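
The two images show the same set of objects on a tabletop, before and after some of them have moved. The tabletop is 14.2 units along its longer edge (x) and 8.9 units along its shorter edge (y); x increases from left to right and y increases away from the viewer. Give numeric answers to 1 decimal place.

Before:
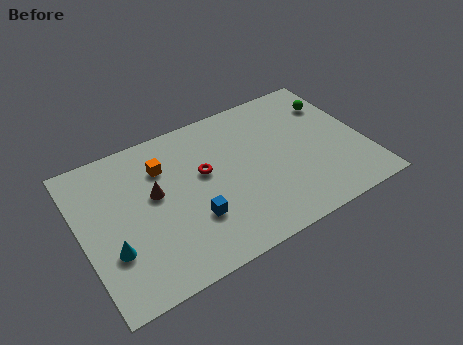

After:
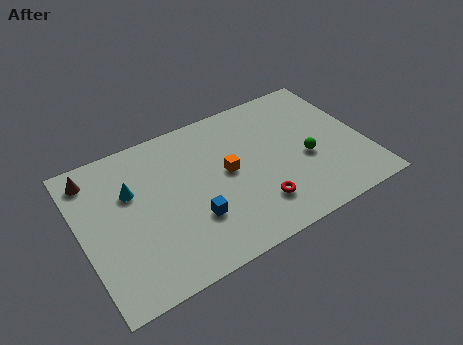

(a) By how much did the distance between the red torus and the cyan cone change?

+1.5

Before: roughly 5.4 units apart; after: 6.9. That's 1.5 units further apart.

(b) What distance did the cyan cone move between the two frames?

3.2

The cyan cone moved from about (1.3, 2.9) to (2.6, 5.8), a distance of √(1.3² + 2.9²) ≈ 3.2.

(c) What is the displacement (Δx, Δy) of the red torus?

(2.2, -3.1)

From the two frames, the red torus sits at roughly (6.2, 5.2) before and (8.4, 2.1) after.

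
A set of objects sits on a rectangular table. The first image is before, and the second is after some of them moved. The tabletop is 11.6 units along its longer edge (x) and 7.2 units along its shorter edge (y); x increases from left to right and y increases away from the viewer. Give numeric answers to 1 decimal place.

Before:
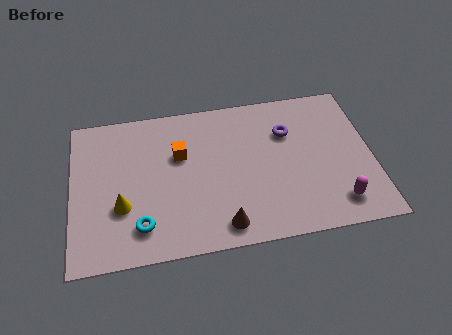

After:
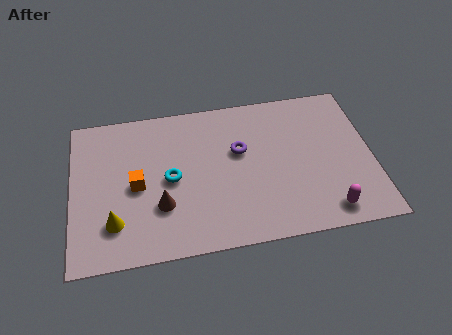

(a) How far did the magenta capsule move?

0.5

The magenta capsule moved from about (10.1, 1.3) to (9.7, 1.0), a distance of √(0.4² + 0.3²) ≈ 0.5.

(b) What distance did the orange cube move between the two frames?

2.1

The orange cube moved from about (4.2, 4.6) to (2.5, 3.4), a distance of √(1.7² + 1.2²) ≈ 2.1.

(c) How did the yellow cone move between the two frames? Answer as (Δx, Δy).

(-0.3, -0.7)

The yellow cone started near (1.9, 2.5) and ended near (1.6, 1.8).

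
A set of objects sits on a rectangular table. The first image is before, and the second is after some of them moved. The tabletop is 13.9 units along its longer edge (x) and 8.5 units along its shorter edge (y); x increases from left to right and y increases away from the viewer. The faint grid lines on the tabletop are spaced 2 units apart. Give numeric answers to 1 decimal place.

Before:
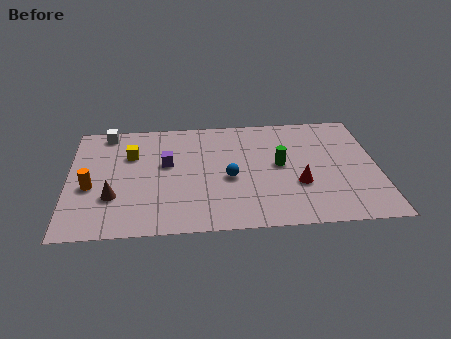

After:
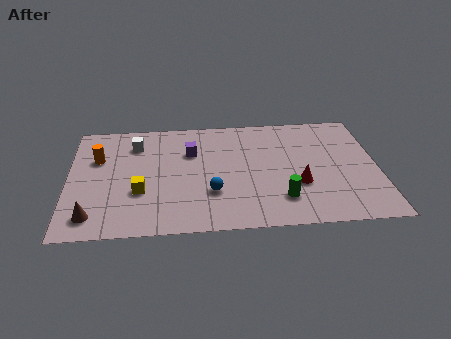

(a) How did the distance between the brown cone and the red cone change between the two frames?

+1.0

Before: roughly 8.3 units apart; after: 9.3. That's 1.0 units further apart.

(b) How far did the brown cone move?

1.6

From (2.0, 2.7) to (1.1, 1.4), the brown cone covered √(0.9² + 1.3²) ≈ 1.6 units.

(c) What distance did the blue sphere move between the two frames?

1.3

The blue sphere was near (7.2, 3.7) before and (6.4, 2.7) after, so it travelled √(0.8² + 1.0²) ≈ 1.3 units.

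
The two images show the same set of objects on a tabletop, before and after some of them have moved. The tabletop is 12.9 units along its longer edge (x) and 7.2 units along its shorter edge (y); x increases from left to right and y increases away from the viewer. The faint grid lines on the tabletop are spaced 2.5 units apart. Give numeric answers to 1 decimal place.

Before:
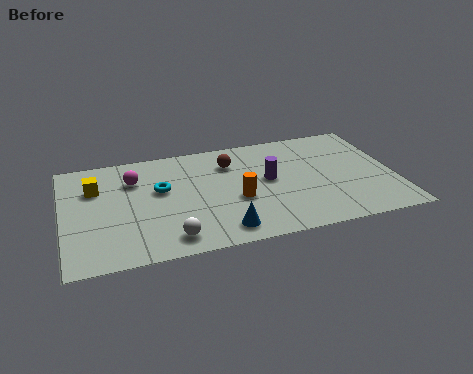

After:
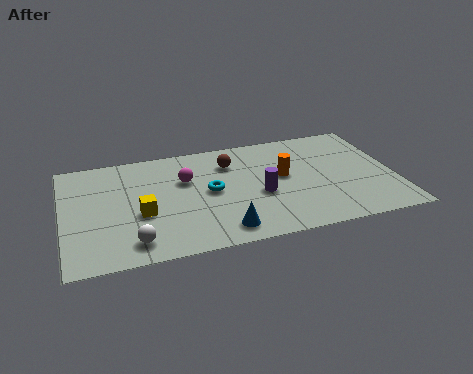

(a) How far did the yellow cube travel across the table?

2.7

The yellow cube was near (1.3, 5.0) before and (3.0, 2.9) after, so it travelled √(1.7² + 2.1²) ≈ 2.7 units.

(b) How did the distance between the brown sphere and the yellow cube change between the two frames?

-0.9

The distance was about 5.3 in the first image and 4.4 in the second, so they moved 0.9 units closer together.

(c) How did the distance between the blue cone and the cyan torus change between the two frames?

-1.3

The distance was about 3.9 in the first image and 2.6 in the second, so they moved 1.3 units closer together.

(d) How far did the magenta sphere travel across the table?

2.1

From (2.8, 5.2) to (4.8, 4.7), the magenta sphere covered √(2.0² + 0.5²) ≈ 2.1 units.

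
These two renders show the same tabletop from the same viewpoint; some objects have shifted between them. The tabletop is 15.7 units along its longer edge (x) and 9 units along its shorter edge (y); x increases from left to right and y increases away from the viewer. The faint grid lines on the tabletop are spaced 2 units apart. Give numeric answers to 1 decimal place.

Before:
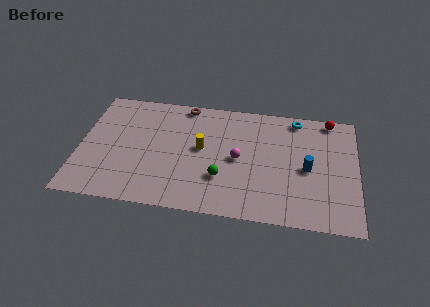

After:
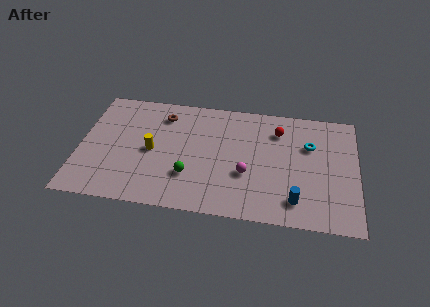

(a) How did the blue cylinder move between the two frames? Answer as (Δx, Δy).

(-0.6, -2.5)

The blue cylinder was at about (12.9, 4.2) and moved to about (12.3, 1.7).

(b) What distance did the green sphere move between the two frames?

1.8

From (8.1, 2.8) to (6.3, 2.7), the green sphere covered √(1.8² + 0.1²) ≈ 1.8 units.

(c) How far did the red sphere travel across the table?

3.2

The red sphere was near (14.1, 8.2) before and (11.2, 6.9) after, so it travelled √(2.9² + 1.3²) ≈ 3.2 units.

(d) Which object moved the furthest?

the red sphere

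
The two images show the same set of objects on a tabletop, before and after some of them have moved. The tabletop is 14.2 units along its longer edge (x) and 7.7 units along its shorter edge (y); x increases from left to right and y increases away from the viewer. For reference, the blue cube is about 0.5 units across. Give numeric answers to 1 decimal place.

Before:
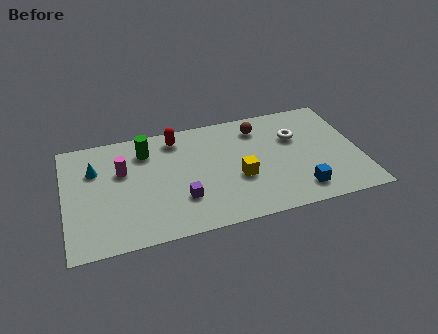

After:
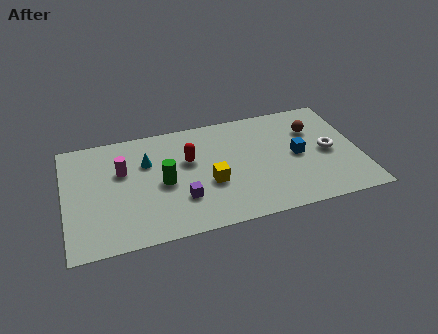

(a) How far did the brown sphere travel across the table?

2.7

From (9.5, 6.2) to (12.1, 5.4), the brown sphere covered √(2.6² + 0.8²) ≈ 2.7 units.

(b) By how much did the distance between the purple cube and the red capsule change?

-1.7

They were about 4.2 units apart before and 2.5 after — 1.7 units closer together.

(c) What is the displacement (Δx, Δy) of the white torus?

(1.5, -1.4)

From the two frames, the white torus sits at roughly (11.2, 5.1) before and (12.7, 3.7) after.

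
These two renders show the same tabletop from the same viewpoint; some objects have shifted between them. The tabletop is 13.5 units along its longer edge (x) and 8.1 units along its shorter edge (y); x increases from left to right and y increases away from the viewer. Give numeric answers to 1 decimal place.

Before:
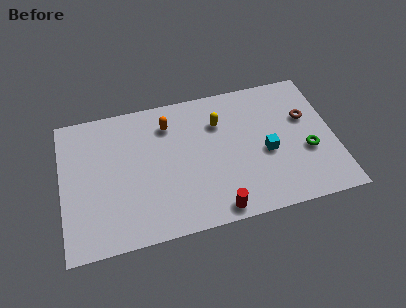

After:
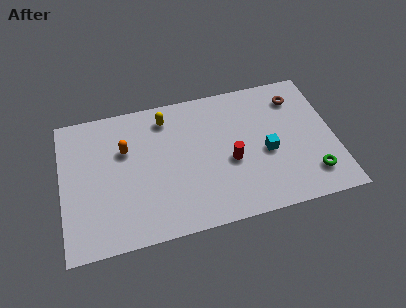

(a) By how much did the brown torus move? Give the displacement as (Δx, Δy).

(-0.4, 1.3)

From the two frames, the brown torus sits at roughly (12.2, 5.1) before and (11.8, 6.4) after.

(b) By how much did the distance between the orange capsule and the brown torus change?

+1.8

They were about 6.9 units apart before and 8.7 after — 1.8 units further apart.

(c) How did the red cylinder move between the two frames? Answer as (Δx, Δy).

(0.9, 2.6)

From the two frames, the red cylinder sits at roughly (7.4, 0.8) before and (8.3, 3.4) after.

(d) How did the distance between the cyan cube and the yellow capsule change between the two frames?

+2.6

The distance was about 3.2 in the first image and 5.8 in the second, so they moved 2.6 units further apart.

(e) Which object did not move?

the cyan cube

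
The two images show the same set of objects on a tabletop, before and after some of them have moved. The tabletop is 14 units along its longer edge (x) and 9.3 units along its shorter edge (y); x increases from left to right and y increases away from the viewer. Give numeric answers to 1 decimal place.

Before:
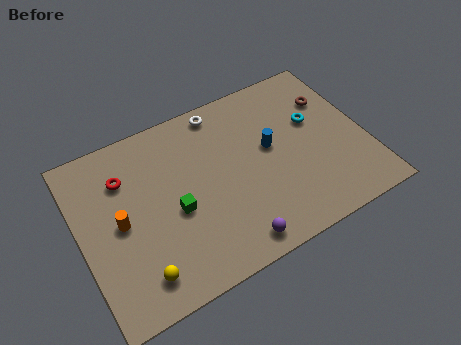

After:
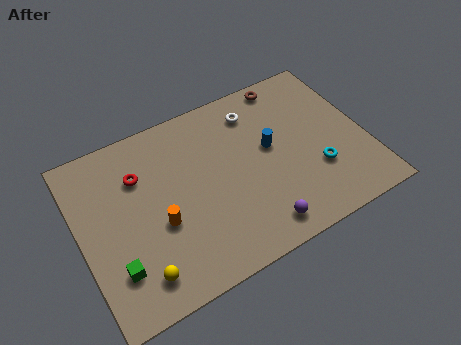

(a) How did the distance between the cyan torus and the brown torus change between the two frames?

+4.1

Before: roughly 1.3 units apart; after: 5.4. That's 4.1 units further apart.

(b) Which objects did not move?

the yellow sphere and the blue cylinder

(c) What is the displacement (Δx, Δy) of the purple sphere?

(1.3, 0.2)

The purple sphere started near (6.9, 1.1) and ended near (8.2, 1.3).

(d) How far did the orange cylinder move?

2.0

The orange cylinder was near (1.9, 4.6) before and (3.7, 3.7) after, so it travelled √(1.8² + 0.9²) ≈ 2.0 units.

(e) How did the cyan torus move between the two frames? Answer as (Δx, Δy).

(-0.3, -2.7)

The cyan torus was at about (11.7, 5.7) and moved to about (11.4, 3.0).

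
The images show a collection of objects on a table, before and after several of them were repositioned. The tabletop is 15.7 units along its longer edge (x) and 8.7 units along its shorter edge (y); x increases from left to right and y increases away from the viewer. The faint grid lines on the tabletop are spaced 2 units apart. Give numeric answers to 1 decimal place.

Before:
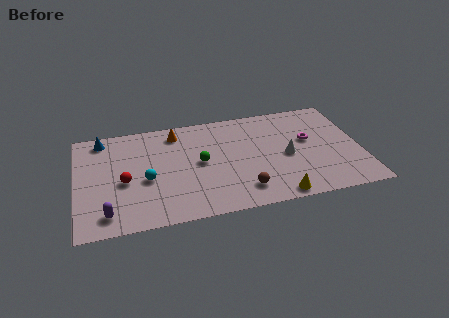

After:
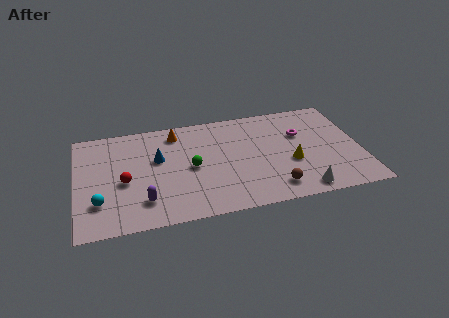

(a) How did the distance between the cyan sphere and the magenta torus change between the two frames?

+2.6

They were about 9.2 units apart before and 11.8 after — 2.6 units further apart.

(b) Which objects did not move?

the orange cone and the red sphere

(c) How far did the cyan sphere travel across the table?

2.9

The cyan sphere was near (3.8, 3.7) before and (1.2, 2.4) after, so it travelled √(2.6² + 1.3²) ≈ 2.9 units.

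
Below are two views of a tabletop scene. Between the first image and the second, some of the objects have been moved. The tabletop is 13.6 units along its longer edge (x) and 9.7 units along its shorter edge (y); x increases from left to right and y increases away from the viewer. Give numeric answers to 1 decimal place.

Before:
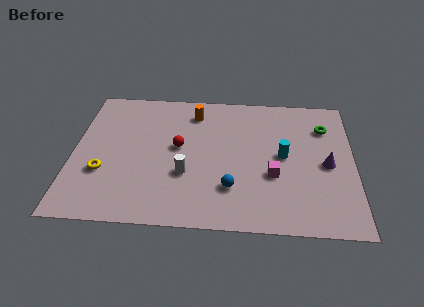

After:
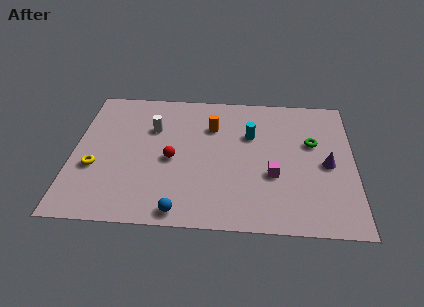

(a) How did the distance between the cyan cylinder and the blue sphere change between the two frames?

+2.9

The distance was about 3.5 in the first image and 6.4 in the second, so they moved 2.9 units further apart.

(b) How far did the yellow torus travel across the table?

0.5

The yellow torus was near (1.5, 3.3) before and (1.1, 3.6) after, so it travelled √(0.4² + 0.3²) ≈ 0.5 units.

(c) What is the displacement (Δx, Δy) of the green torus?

(-0.6, -1.2)

The green torus was at about (12.2, 7.2) and moved to about (11.6, 6.0).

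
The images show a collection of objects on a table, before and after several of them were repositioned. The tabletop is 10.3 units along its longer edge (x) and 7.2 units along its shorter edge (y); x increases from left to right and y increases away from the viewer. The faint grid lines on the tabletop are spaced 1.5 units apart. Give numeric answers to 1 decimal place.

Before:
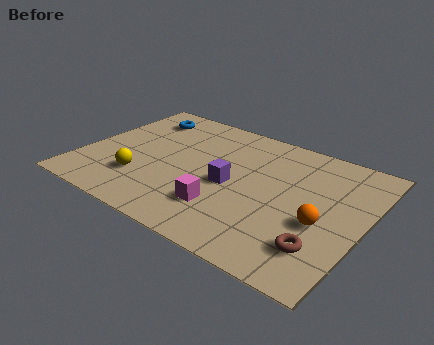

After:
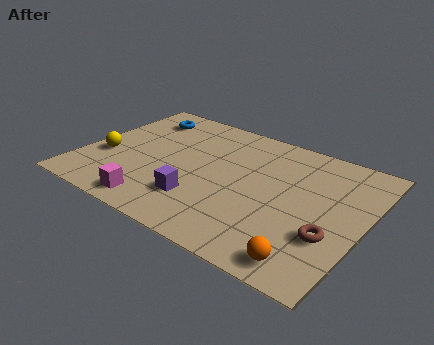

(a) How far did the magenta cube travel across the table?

2.5

From (5.5, 1.9) to (3.2, 0.9), the magenta cube covered √(2.3² + 1.0²) ≈ 2.5 units.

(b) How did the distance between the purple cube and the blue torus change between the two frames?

+0.3

The distance was about 4.6 in the first image and 4.9 in the second, so they moved 0.3 units further apart.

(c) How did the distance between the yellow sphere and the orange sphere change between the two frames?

+1.5

The distance was about 6.6 in the first image and 8.1 in the second, so they moved 1.5 units further apart.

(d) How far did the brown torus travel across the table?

0.7

The brown torus was near (9.1, 1.7) before and (9.3, 2.4) after, so it travelled √(0.2² + 0.7²) ≈ 0.7 units.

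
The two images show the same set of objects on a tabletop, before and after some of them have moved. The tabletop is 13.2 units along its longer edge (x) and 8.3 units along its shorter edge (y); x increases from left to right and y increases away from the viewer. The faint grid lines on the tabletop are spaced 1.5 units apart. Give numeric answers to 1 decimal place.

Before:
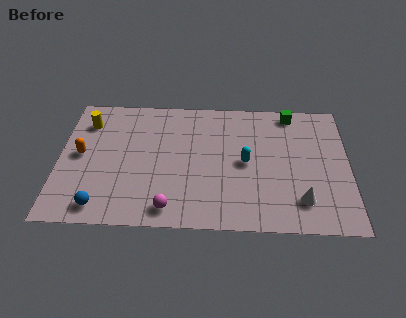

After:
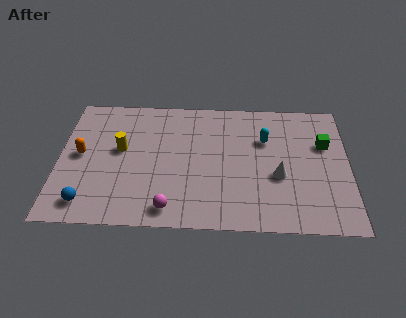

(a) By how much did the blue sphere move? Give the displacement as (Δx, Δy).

(-0.6, 0.2)

From the two frames, the blue sphere sits at roughly (2.0, 1.1) before and (1.4, 1.3) after.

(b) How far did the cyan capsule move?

1.7

The cyan capsule moved from about (8.5, 4.1) to (9.4, 5.6), a distance of √(0.9² + 1.5²) ≈ 1.7.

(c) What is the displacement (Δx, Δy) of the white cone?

(-1.0, 1.5)

The white cone started near (11.0, 1.8) and ended near (10.0, 3.3).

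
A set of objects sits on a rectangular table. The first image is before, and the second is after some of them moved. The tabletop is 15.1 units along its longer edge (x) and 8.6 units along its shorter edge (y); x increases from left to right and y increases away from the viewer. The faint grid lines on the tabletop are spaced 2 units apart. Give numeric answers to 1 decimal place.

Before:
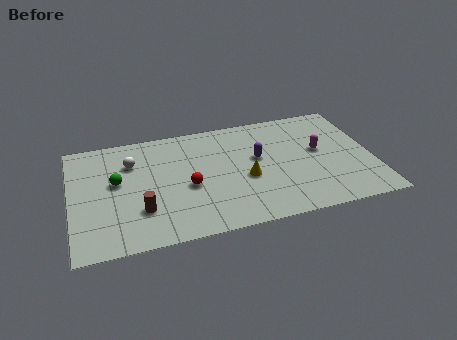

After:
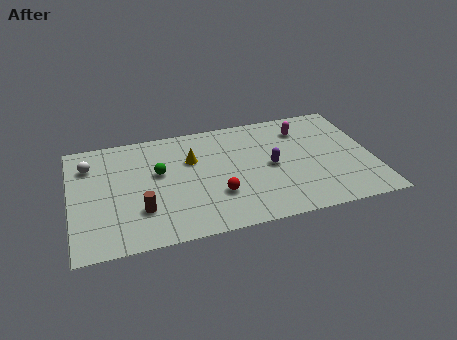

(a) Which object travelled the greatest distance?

the yellow cone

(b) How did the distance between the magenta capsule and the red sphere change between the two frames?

-0.7

Before: roughly 6.8 units apart; after: 6.1. That's 0.7 units closer together.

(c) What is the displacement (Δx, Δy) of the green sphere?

(2.1, 0.2)

The green sphere started near (2.3, 4.9) and ended near (4.4, 5.1).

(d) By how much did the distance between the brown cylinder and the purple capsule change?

+0.3

Before: roughly 6.5 units apart; after: 6.8. That's 0.3 units further apart.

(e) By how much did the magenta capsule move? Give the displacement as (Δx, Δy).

(-0.7, 1.9)

The magenta capsule started near (12.5, 4.8) and ended near (11.8, 6.7).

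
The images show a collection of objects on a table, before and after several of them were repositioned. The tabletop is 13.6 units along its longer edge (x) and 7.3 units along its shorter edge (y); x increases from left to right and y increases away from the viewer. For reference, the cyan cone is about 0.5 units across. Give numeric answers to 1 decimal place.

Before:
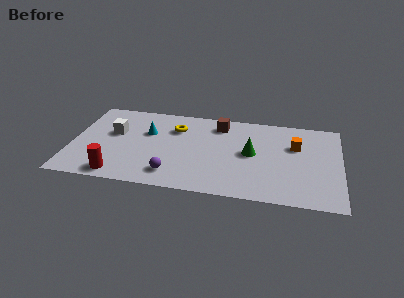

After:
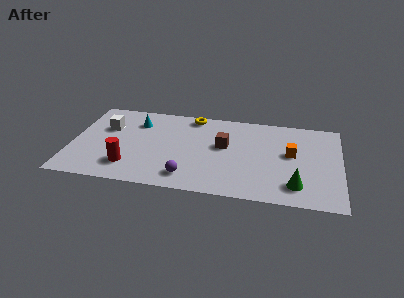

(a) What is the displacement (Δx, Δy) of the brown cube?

(0.3, -1.8)

From the two frames, the brown cube sits at roughly (7.4, 6.0) before and (7.7, 4.2) after.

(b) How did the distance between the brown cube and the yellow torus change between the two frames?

+0.6

They were about 2.3 units apart before and 2.9 after — 0.6 units further apart.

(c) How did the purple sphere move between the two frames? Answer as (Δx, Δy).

(0.8, -0.1)

From the two frames, the purple sphere sits at roughly (5.2, 1.4) before and (6.0, 1.3) after.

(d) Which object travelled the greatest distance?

the green cone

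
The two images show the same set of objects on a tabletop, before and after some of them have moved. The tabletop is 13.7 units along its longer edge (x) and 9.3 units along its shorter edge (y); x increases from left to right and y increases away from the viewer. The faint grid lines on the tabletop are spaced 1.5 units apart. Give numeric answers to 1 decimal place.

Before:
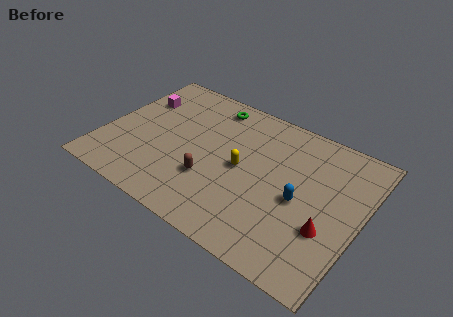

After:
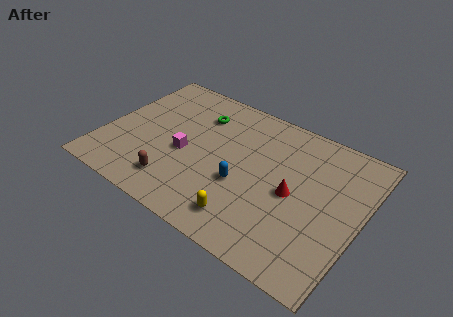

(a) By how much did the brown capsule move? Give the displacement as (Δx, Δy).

(-1.7, -1.2)

From the two frames, the brown capsule sits at roughly (6.0, 3.0) before and (4.3, 1.8) after.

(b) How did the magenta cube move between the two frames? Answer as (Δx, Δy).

(3.1, -2.5)

From the two frames, the magenta cube sits at roughly (1.3, 6.5) before and (4.4, 4.0) after.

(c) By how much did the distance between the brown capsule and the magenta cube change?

-3.7

Before: roughly 5.9 units apart; after: 2.2. That's 3.7 units closer together.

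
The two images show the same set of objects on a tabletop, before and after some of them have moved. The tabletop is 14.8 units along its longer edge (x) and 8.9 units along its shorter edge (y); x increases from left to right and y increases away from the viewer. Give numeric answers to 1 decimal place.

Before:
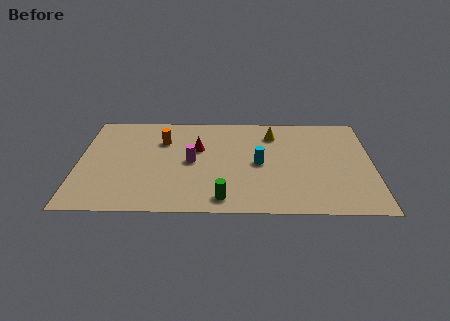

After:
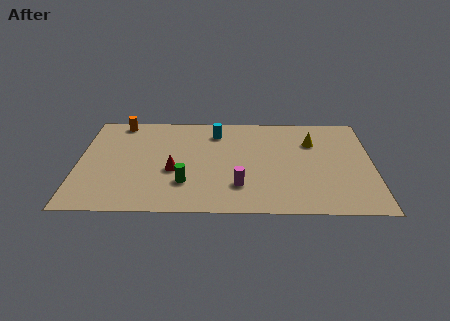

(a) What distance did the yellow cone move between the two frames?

2.1

From (9.8, 7.0) to (11.8, 6.3), the yellow cone covered √(2.0² + 0.7²) ≈ 2.1 units.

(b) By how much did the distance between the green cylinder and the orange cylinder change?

+0.5

Before: roughly 6.0 units apart; after: 6.5. That's 0.5 units further apart.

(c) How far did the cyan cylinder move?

3.6

From (9.1, 4.3) to (6.9, 7.1), the cyan cylinder covered √(2.2² + 2.8²) ≈ 3.6 units.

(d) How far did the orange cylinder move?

2.8

The orange cylinder moved from about (4.2, 6.3) to (2.0, 8.0), a distance of √(2.2² + 1.7²) ≈ 2.8.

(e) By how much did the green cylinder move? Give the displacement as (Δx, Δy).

(-1.9, 1.3)

From the two frames, the green cylinder sits at roughly (7.3, 1.2) before and (5.4, 2.5) after.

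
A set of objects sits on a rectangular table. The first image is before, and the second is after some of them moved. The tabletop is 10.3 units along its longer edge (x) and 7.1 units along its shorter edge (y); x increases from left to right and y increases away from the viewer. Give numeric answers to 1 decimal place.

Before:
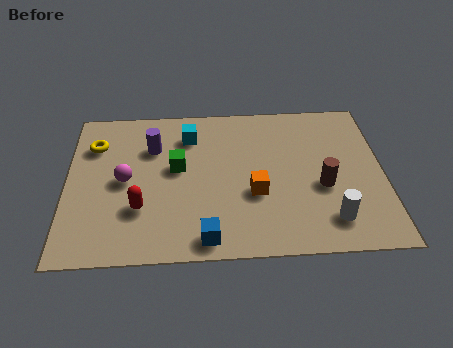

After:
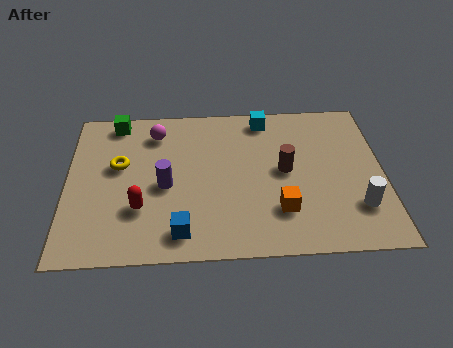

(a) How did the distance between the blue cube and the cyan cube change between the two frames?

+1.1

Before: roughly 4.7 units apart; after: 5.8. That's 1.1 units further apart.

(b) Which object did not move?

the red capsule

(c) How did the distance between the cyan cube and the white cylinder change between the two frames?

-0.9

They were about 6.1 units apart before and 5.2 after — 0.9 units closer together.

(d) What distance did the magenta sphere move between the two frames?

2.4

The magenta sphere moved from about (1.9, 3.5) to (2.9, 5.7), a distance of √(1.0² + 2.2²) ≈ 2.4.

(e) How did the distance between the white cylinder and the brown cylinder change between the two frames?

+1.4

The distance was about 1.5 in the first image and 2.9 in the second, so they moved 1.4 units further apart.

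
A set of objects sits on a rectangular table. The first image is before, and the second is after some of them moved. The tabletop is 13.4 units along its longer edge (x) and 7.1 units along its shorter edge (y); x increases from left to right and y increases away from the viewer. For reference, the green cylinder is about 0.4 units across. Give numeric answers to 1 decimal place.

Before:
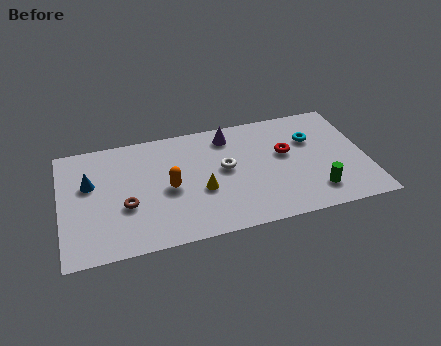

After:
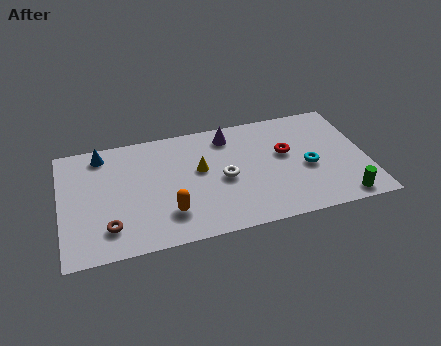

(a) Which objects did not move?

the purple cone and the red torus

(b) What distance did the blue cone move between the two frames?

1.8

The blue cone was near (1.3, 4.4) before and (1.9, 6.1) after, so it travelled √(0.6² + 1.7²) ≈ 1.8 units.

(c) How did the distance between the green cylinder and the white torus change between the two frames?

+1.1

The distance was about 4.5 in the first image and 5.6 in the second, so they moved 1.1 units further apart.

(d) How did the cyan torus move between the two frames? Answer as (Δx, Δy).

(-0.3, -1.7)

From the two frames, the cyan torus sits at roughly (11.1, 4.8) before and (10.8, 3.1) after.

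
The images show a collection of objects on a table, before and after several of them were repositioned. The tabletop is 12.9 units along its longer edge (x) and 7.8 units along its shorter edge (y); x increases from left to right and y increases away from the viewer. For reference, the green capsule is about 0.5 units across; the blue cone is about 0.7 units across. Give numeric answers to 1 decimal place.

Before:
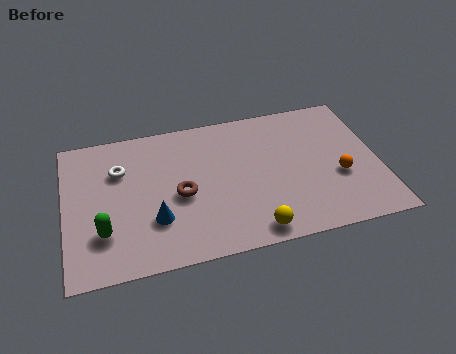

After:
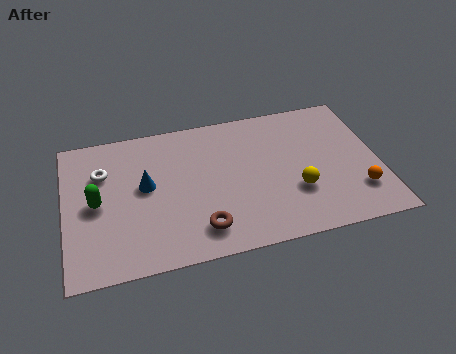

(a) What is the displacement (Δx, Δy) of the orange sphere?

(0.7, -1.0)

The orange sphere was at about (11.2, 3.0) and moved to about (11.9, 2.0).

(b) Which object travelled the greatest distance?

the yellow sphere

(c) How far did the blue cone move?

1.9

The blue cone was near (3.6, 2.4) before and (3.3, 4.3) after, so it travelled √(0.3² + 1.9²) ≈ 1.9 units.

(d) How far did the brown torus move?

2.1

The brown torus was near (4.7, 3.5) before and (5.4, 1.5) after, so it travelled √(0.7² + 2.0²) ≈ 2.1 units.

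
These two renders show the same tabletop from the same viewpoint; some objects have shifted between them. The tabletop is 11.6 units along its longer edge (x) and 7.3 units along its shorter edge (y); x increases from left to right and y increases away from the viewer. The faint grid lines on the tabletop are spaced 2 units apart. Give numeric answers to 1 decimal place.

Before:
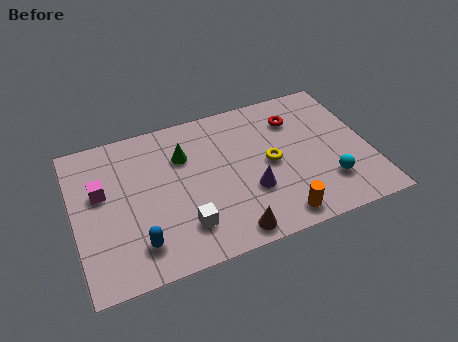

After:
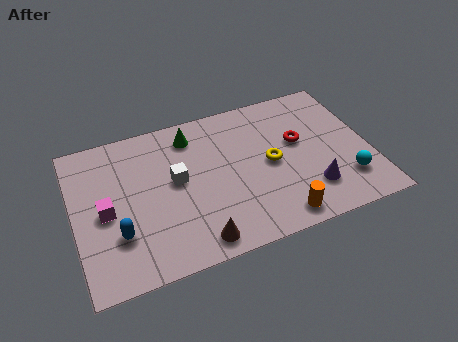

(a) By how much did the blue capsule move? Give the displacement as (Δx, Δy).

(-0.7, 0.7)

The blue capsule started near (2.3, 1.5) and ended near (1.6, 2.2).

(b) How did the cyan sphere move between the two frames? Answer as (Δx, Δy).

(0.7, -0.1)

From the two frames, the cyan sphere sits at roughly (9.8, 1.9) before and (10.5, 1.8) after.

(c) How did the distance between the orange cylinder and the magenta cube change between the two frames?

-0.5

The distance was about 7.5 in the first image and 7.0 in the second, so they moved 0.5 units closer together.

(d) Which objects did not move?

the orange cylinder and the yellow torus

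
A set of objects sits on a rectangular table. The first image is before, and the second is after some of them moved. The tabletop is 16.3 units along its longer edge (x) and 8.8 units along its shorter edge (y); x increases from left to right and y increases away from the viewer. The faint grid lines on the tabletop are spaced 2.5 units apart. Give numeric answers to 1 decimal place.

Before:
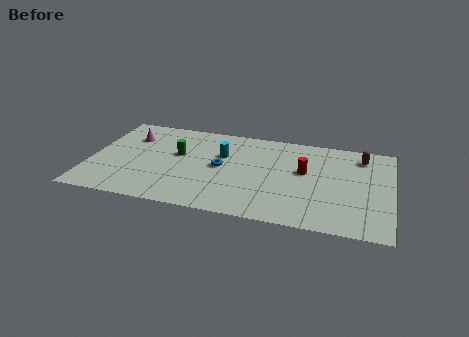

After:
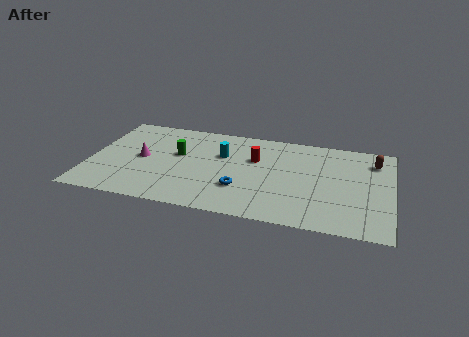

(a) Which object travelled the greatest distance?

the red cylinder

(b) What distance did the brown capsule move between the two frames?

0.8

The brown capsule was near (14.6, 7.2) before and (15.3, 6.9) after, so it travelled √(0.7² + 0.3²) ≈ 0.8 units.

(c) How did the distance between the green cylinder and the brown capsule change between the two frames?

+0.6

Before: roughly 10.1 units apart; after: 10.7. That's 0.6 units further apart.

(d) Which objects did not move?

the cyan cylinder and the green cylinder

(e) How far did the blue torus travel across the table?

2.2

The blue torus moved from about (7.1, 4.5) to (8.3, 2.7), a distance of √(1.2² + 1.8²) ≈ 2.2.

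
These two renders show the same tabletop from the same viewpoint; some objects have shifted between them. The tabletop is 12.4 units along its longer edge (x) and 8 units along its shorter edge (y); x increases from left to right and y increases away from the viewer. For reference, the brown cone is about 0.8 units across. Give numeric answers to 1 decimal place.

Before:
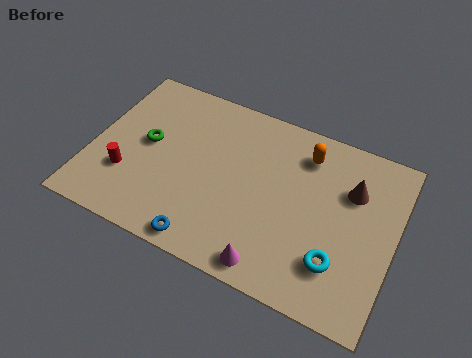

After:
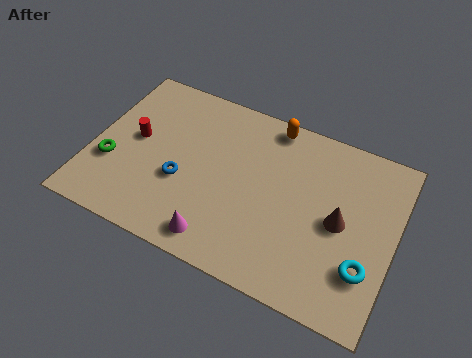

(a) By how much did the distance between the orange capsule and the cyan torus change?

+1.9

Before: roughly 4.7 units apart; after: 6.6. That's 1.9 units further apart.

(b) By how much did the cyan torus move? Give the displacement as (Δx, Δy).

(1.1, 0.2)

The cyan torus was at about (10.3, 2.1) and moved to about (11.4, 2.3).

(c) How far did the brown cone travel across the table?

1.6

The brown cone was near (10.5, 5.5) before and (10.2, 3.9) after, so it travelled √(0.3² + 1.6²) ≈ 1.6 units.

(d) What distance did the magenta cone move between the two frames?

2.2

The magenta cone was near (7.8, 0.9) before and (5.6, 1.1) after, so it travelled √(2.2² + 0.2²) ≈ 2.2 units.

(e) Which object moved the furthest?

the blue torus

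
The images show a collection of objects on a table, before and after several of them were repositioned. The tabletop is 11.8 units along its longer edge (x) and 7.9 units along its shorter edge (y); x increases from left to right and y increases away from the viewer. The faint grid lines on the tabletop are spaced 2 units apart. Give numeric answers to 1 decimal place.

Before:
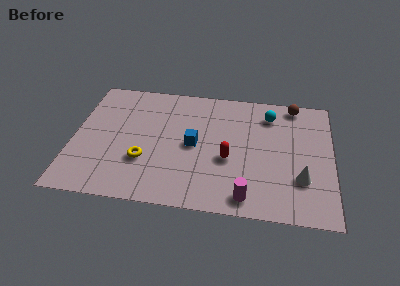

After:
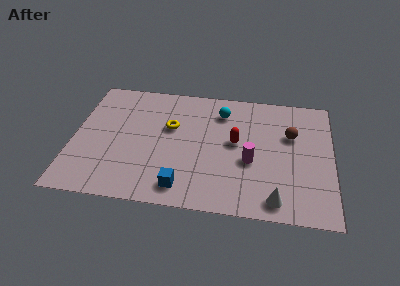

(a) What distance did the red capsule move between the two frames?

1.1

The red capsule was near (7.1, 3.2) before and (7.4, 4.3) after, so it travelled √(0.3² + 1.1²) ≈ 1.1 units.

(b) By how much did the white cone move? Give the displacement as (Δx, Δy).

(-1.1, -1.4)

The white cone was at about (10.4, 2.4) and moved to about (9.3, 1.0).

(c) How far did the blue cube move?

2.7

The blue cube was near (5.5, 3.9) before and (5.1, 1.2) after, so it travelled √(0.4² + 2.7²) ≈ 2.7 units.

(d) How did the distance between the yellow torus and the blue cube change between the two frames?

+1.2

They were about 2.6 units apart before and 3.8 after — 1.2 units further apart.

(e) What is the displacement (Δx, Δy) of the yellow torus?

(1.1, 2.3)

The yellow torus was at about (3.3, 2.6) and moved to about (4.4, 4.9).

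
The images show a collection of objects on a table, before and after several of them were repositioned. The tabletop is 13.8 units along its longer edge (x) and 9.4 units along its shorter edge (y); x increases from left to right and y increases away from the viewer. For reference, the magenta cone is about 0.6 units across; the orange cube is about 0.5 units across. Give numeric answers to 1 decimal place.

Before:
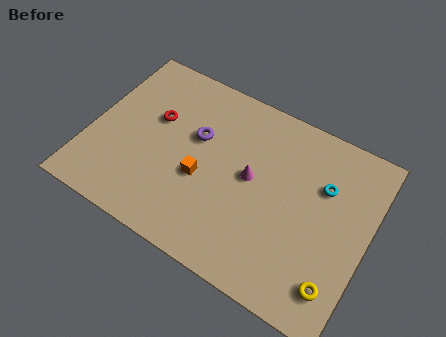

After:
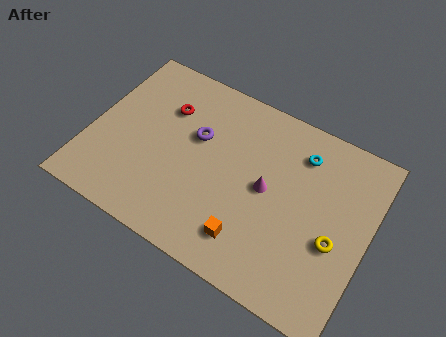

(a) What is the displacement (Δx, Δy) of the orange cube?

(2.7, -1.9)

From the two frames, the orange cube sits at roughly (5.7, 3.8) before and (8.4, 1.9) after.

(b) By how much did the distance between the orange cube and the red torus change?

+3.5

The distance was about 3.4 in the first image and 6.9 in the second, so they moved 3.5 units further apart.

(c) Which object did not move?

the purple torus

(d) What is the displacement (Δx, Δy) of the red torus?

(0.4, 0.8)

The red torus was at about (3.0, 5.8) and moved to about (3.4, 6.6).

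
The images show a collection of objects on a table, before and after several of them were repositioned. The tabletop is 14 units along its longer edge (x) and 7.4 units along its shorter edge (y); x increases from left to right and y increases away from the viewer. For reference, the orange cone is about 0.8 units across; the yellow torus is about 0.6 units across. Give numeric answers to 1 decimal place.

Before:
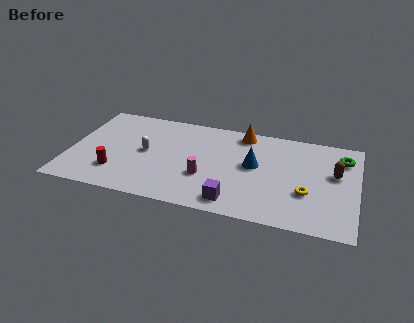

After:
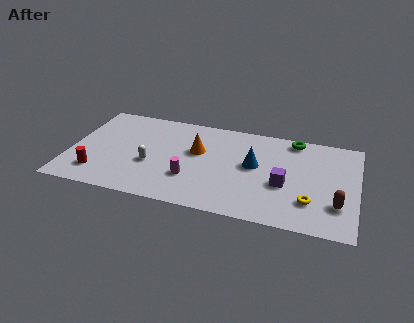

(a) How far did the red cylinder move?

0.9

The red cylinder moved from about (2.4, 1.9) to (1.5, 1.6), a distance of √(0.9² + 0.3²) ≈ 0.9.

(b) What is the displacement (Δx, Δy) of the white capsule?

(0.3, -0.9)

The white capsule started near (3.7, 3.8) and ended near (4.0, 2.9).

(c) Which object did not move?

the blue cone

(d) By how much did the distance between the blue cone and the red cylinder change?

+0.9

The distance was about 7.0 in the first image and 7.9 in the second, so they moved 0.9 units further apart.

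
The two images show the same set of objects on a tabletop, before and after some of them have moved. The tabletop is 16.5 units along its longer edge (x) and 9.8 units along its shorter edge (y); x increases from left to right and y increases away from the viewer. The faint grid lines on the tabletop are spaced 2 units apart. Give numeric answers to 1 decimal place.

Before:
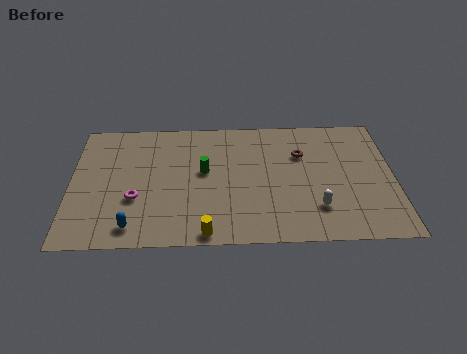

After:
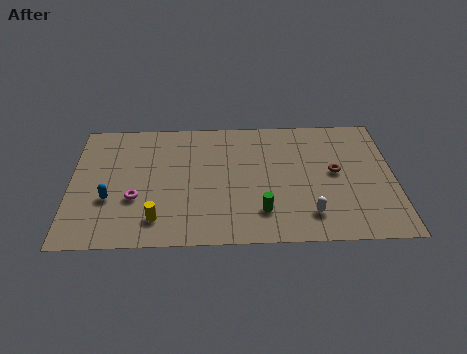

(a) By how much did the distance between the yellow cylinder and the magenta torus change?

-2.6

The distance was about 4.5 in the first image and 1.9 in the second, so they moved 2.6 units closer together.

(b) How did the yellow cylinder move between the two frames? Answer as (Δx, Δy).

(-2.5, 1.1)

From the two frames, the yellow cylinder sits at roughly (6.9, 0.8) before and (4.4, 1.9) after.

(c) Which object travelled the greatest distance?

the green cylinder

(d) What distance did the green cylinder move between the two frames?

4.3

The green cylinder moved from about (6.8, 5.5) to (9.7, 2.3), a distance of √(2.9² + 3.2²) ≈ 4.3.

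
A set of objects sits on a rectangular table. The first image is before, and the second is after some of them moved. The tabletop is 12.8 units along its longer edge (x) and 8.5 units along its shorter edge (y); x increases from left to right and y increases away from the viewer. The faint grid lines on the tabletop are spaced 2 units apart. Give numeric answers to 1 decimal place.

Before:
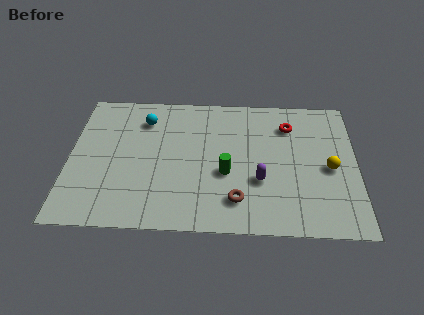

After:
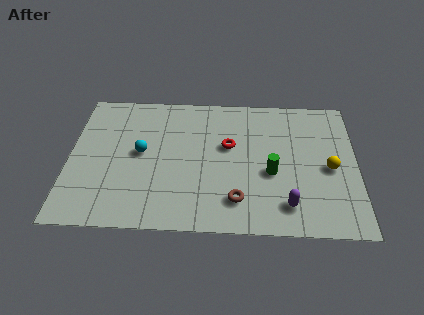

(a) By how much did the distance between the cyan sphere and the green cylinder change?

+1.0

They were about 4.9 units apart before and 5.9 after — 1.0 units further apart.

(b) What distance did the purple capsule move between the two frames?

1.8

The purple capsule was near (8.5, 3.0) before and (9.7, 1.6) after, so it travelled √(1.2² + 1.4²) ≈ 1.8 units.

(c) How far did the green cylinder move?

2.0

The green cylinder was near (7.0, 3.4) before and (9.0, 3.5) after, so it travelled √(2.0² + 0.1²) ≈ 2.0 units.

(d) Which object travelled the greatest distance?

the red torus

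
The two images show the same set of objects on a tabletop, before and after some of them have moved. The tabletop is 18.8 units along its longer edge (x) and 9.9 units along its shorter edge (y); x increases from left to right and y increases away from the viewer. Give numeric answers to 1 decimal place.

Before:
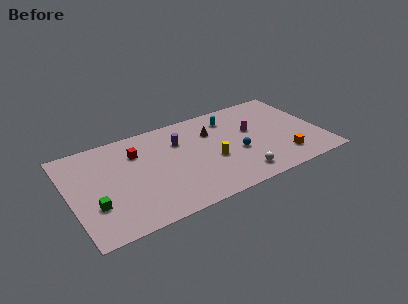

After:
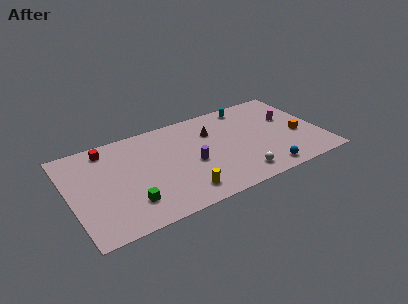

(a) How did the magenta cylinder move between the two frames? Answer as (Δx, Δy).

(2.9, 0.2)

The magenta cylinder started near (13.8, 5.9) and ended near (16.7, 6.1).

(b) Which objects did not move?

the brown cone and the white sphere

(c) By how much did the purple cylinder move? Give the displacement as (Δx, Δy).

(0.6, -2.7)

The purple cylinder started near (8.4, 7.0) and ended near (9.0, 4.3).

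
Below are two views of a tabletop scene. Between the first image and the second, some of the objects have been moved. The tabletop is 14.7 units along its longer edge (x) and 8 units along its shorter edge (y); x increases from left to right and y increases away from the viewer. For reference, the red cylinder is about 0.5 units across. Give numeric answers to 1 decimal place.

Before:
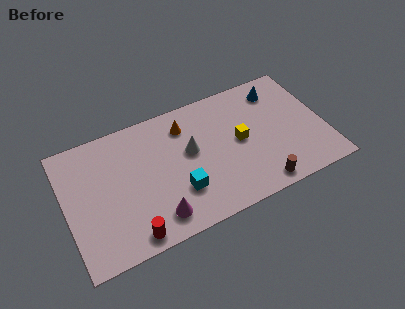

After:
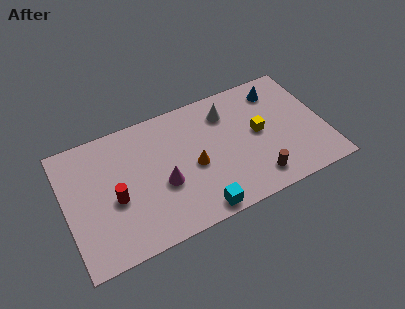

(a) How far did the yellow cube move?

1.1

From (9.9, 4.1) to (11.0, 4.2), the yellow cube covered √(1.1² + 0.1²) ≈ 1.1 units.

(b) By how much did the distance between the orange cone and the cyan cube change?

-1.2

They were about 4.0 units apart before and 2.8 after — 1.2 units closer together.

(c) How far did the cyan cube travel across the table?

1.8

The cyan cube was near (6.2, 2.4) before and (7.1, 0.8) after, so it travelled √(0.9² + 1.6²) ≈ 1.8 units.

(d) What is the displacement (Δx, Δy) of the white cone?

(2.3, 1.6)

The white cone started near (7.1, 4.6) and ended near (9.4, 6.2).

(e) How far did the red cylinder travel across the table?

2.6

The red cylinder was near (3.3, 0.9) before and (2.7, 3.4) after, so it travelled √(0.6² + 2.5²) ≈ 2.6 units.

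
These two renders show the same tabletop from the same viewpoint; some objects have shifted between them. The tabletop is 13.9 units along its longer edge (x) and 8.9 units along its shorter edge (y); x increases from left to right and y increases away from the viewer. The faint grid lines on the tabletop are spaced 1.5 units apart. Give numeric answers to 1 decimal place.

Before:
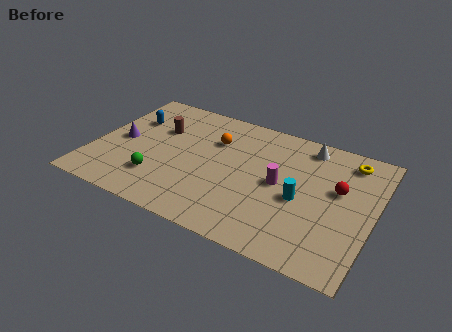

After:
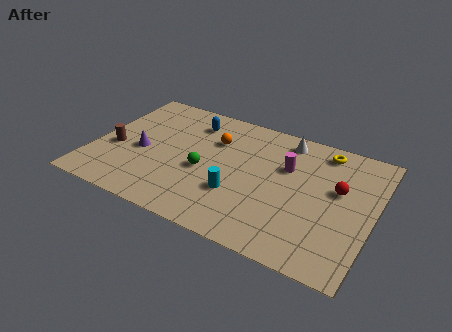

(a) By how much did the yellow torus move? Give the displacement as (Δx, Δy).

(-1.3, 0.2)

The yellow torus was at about (12.4, 7.5) and moved to about (11.1, 7.7).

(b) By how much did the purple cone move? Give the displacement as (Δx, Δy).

(1.1, -0.4)

From the two frames, the purple cone sits at roughly (1.3, 4.3) before and (2.4, 3.9) after.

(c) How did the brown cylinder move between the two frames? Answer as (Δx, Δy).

(-1.9, -2.3)

The brown cylinder was at about (3.0, 5.9) and moved to about (1.1, 3.6).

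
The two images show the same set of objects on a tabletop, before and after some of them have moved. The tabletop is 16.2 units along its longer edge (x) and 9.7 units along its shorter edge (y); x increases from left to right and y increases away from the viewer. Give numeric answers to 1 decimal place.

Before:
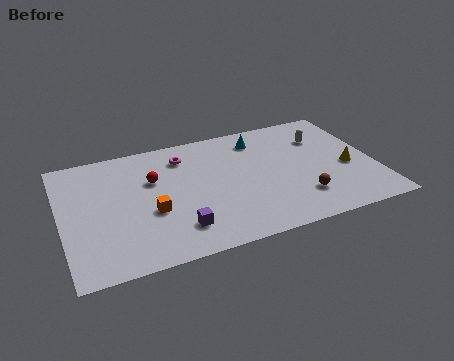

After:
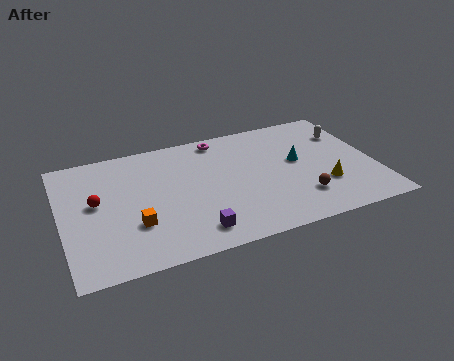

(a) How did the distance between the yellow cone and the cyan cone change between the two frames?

-3.1

Before: roughly 5.7 units apart; after: 2.6. That's 3.1 units closer together.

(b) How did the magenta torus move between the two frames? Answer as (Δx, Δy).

(2.0, 0.9)

From the two frames, the magenta torus sits at roughly (6.5, 7.7) before and (8.5, 8.6) after.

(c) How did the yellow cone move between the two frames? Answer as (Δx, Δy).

(-1.4, -1.1)

The yellow cone was at about (14.8, 4.1) and moved to about (13.4, 3.0).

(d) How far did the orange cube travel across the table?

1.1

The orange cube moved from about (4.5, 3.8) to (3.6, 3.1), a distance of √(0.9² + 0.7²) ≈ 1.1.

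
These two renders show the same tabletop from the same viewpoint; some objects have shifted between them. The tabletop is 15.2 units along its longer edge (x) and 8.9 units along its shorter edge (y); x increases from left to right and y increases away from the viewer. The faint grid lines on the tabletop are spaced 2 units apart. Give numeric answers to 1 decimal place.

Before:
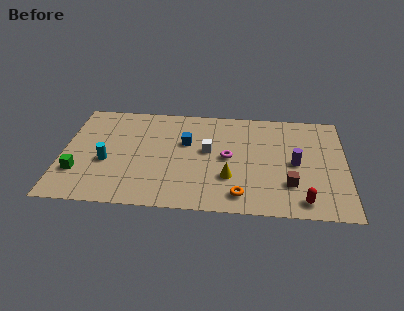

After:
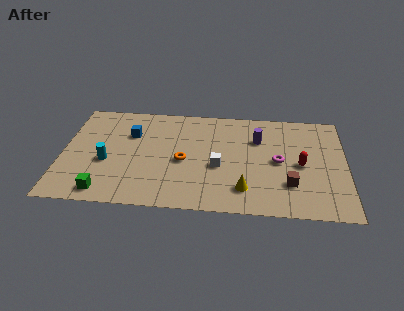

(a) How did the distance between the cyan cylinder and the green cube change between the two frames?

+0.7

The distance was about 1.8 in the first image and 2.5 in the second, so they moved 0.7 units further apart.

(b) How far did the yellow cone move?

1.2

From (9.0, 2.8) to (9.8, 1.9), the yellow cone covered √(0.8² + 0.9²) ≈ 1.2 units.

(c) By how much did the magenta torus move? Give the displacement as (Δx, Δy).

(2.7, -0.1)

From the two frames, the magenta torus sits at roughly (8.9, 4.5) before and (11.6, 4.4) after.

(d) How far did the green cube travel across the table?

2.1

The green cube moved from about (0.9, 2.6) to (2.4, 1.1), a distance of √(1.5² + 1.5²) ≈ 2.1.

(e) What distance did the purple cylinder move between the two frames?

2.8

The purple cylinder was near (12.5, 4.3) before and (10.5, 6.2) after, so it travelled √(2.0² + 1.9²) ≈ 2.8 units.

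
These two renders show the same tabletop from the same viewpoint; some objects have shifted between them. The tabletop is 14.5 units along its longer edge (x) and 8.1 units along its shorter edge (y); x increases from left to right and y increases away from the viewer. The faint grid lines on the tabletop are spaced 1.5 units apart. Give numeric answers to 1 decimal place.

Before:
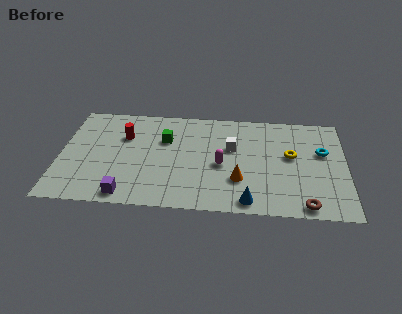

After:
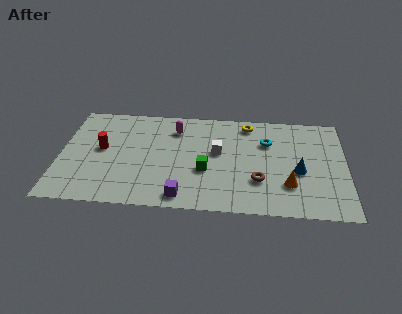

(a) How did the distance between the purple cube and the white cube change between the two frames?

-2.6

They were about 6.6 units apart before and 4.0 after — 2.6 units closer together.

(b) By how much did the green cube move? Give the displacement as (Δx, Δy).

(2.1, -2.3)

The green cube was at about (5.3, 5.4) and moved to about (7.4, 3.1).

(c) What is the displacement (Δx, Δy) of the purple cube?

(2.8, 0.1)

The purple cube was at about (3.5, 0.9) and moved to about (6.3, 1.0).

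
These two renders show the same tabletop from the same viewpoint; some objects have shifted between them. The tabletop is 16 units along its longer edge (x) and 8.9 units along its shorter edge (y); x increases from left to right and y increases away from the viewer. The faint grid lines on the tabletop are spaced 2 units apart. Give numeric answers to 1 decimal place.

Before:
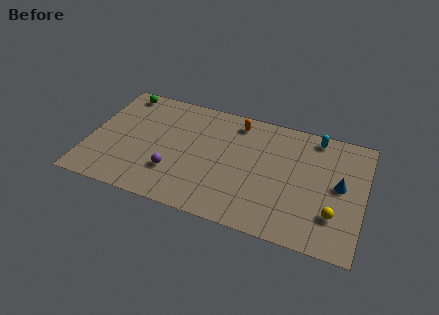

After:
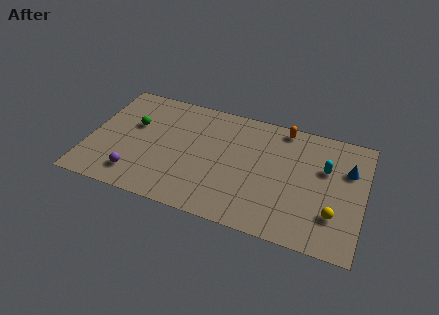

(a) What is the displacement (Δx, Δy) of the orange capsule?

(2.7, 0.4)

The orange capsule was at about (8.4, 7.6) and moved to about (11.1, 8.0).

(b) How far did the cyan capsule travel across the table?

2.3

The cyan capsule was near (13.0, 7.9) before and (13.7, 5.7) after, so it travelled √(0.7² + 2.2²) ≈ 2.3 units.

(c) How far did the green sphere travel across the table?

2.6

The green sphere moved from about (1.5, 7.9) to (2.5, 5.5), a distance of √(1.0² + 2.4²) ≈ 2.6.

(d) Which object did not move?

the yellow sphere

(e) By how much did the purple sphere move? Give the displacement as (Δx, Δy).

(-2.1, -0.9)

The purple sphere started near (5.1, 2.6) and ended near (3.0, 1.7).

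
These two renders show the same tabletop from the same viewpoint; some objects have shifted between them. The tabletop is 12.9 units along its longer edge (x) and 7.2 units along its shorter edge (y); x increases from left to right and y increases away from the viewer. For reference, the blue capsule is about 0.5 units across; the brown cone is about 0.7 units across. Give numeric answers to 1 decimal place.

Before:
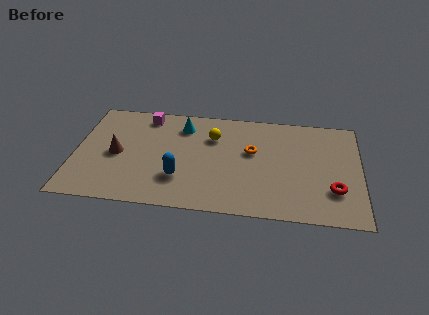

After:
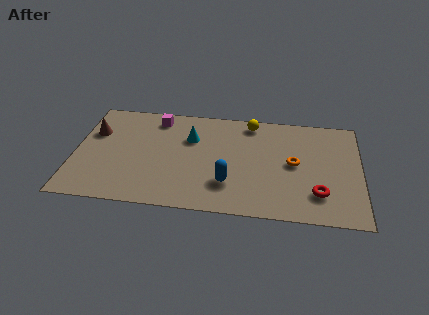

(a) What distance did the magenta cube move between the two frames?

0.5

From (3.1, 6.2) to (3.6, 6.1), the magenta cube covered √(0.5² + 0.1²) ≈ 0.5 units.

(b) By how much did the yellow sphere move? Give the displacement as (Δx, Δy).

(1.7, 1.2)

From the two frames, the yellow sphere sits at roughly (6.2, 5.1) before and (7.9, 6.3) after.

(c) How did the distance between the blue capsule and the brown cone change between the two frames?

+3.6

The distance was about 3.2 in the first image and 6.8 in the second, so they moved 3.6 units further apart.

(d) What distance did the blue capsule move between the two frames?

2.2

The blue capsule was near (4.8, 2.1) before and (7.0, 2.0) after, so it travelled √(2.2² + 0.1²) ≈ 2.2 units.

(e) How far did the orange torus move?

2.0

The orange torus moved from about (8.0, 4.3) to (9.9, 3.7), a distance of √(1.9² + 0.6²) ≈ 2.0.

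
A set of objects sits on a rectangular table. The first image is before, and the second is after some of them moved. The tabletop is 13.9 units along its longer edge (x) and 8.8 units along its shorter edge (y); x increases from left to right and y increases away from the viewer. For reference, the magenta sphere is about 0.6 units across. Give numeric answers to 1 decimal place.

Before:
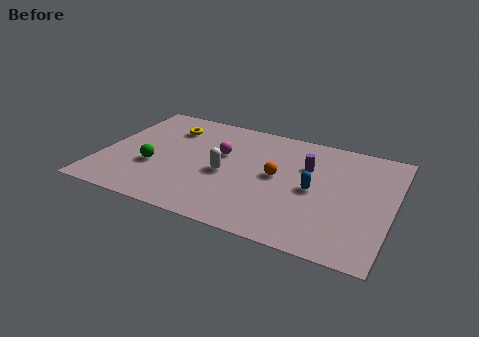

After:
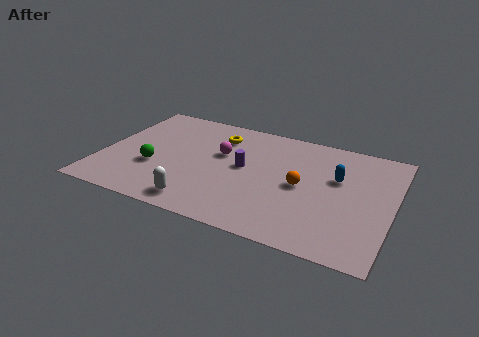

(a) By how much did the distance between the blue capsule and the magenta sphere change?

+0.8

They were about 4.8 units apart before and 5.6 after — 0.8 units further apart.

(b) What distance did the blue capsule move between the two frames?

1.6

The blue capsule moved from about (10.2, 4.2) to (11.2, 5.5), a distance of √(1.0² + 1.3²) ≈ 1.6.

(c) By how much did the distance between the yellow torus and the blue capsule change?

-1.7

Before: roughly 7.7 units apart; after: 6.0. That's 1.7 units closer together.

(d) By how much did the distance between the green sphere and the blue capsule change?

+1.2

They were about 7.7 units apart before and 8.9 after — 1.2 units further apart.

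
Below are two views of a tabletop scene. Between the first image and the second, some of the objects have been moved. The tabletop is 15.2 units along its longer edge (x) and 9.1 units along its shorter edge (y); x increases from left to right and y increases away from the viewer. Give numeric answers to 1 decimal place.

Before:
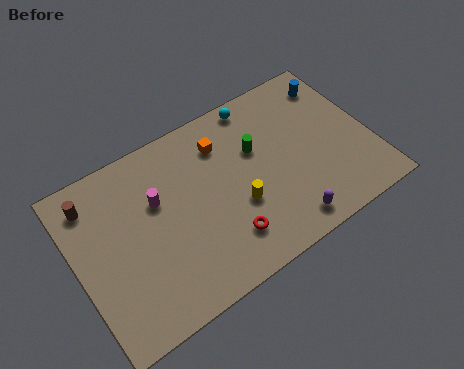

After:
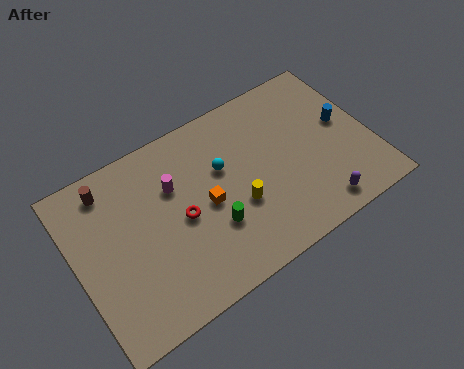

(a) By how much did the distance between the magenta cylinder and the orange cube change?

-1.5

The distance was about 3.8 in the first image and 2.3 in the second, so they moved 1.5 units closer together.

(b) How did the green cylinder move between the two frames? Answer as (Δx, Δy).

(-2.8, -2.8)

The green cylinder started near (9.5, 5.8) and ended near (6.7, 3.0).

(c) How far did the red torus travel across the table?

2.9

From (7.2, 2.1) to (5.3, 4.3), the red torus covered √(1.9² + 2.2²) ≈ 2.9 units.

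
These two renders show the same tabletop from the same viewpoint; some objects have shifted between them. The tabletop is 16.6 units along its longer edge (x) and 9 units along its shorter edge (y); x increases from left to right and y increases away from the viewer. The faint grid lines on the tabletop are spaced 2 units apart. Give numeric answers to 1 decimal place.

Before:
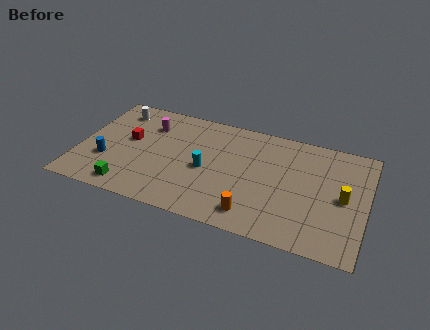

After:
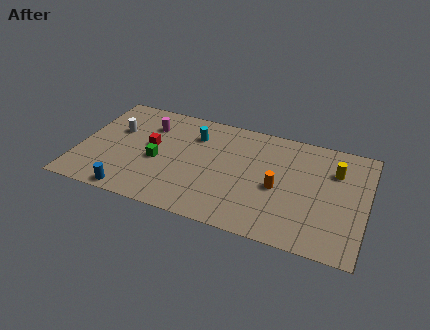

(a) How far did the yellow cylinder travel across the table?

2.1

The yellow cylinder moved from about (15.3, 4.4) to (14.7, 6.4), a distance of √(0.6² + 2.0²) ≈ 2.1.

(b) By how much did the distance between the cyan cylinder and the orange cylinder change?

+1.8

They were about 4.0 units apart before and 5.8 after — 1.8 units further apart.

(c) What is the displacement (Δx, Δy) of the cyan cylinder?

(-0.9, 2.6)

From the two frames, the cyan cylinder sits at roughly (7.4, 4.1) before and (6.5, 6.7) after.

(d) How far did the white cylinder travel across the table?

1.7

The white cylinder moved from about (1.8, 7.4) to (2.0, 5.7), a distance of √(0.2² + 1.7²) ≈ 1.7.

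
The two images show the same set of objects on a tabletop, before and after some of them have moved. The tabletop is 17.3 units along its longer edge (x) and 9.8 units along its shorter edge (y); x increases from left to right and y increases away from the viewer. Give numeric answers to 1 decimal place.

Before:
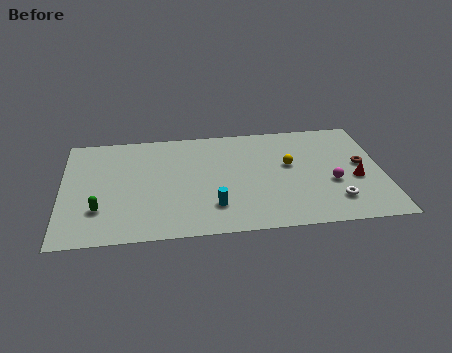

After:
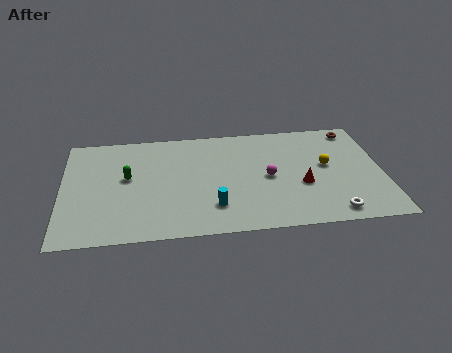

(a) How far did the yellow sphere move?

2.0

The yellow sphere moved from about (12.3, 5.7) to (14.3, 5.4), a distance of √(2.0² + 0.3²) ≈ 2.0.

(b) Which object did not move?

the cyan cylinder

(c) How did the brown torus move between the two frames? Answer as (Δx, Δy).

(-0.2, 3.3)

From the two frames, the brown torus sits at roughly (16.2, 5.3) before and (16.0, 8.6) after.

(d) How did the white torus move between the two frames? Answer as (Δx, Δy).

(-0.2, -1.0)

The white torus was at about (14.6, 2.2) and moved to about (14.4, 1.2).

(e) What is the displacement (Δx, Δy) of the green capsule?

(1.5, 2.7)

The green capsule started near (2.0, 2.8) and ended near (3.5, 5.5).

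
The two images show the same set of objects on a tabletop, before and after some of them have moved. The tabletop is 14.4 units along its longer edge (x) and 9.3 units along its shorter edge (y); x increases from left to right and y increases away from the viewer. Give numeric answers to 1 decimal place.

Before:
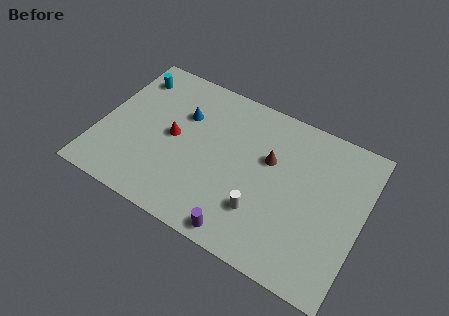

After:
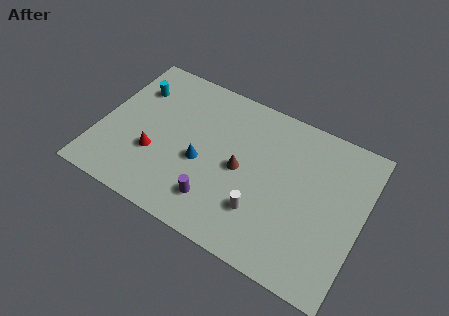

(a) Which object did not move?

the white cylinder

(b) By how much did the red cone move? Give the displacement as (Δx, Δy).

(-0.8, -1.5)

The red cone started near (4.0, 4.7) and ended near (3.2, 3.2).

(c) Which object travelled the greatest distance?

the blue cone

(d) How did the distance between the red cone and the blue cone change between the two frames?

+1.0

They were about 1.6 units apart before and 2.6 after — 1.0 units further apart.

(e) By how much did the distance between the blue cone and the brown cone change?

-2.7

The distance was about 4.9 in the first image and 2.2 in the second, so they moved 2.7 units closer together.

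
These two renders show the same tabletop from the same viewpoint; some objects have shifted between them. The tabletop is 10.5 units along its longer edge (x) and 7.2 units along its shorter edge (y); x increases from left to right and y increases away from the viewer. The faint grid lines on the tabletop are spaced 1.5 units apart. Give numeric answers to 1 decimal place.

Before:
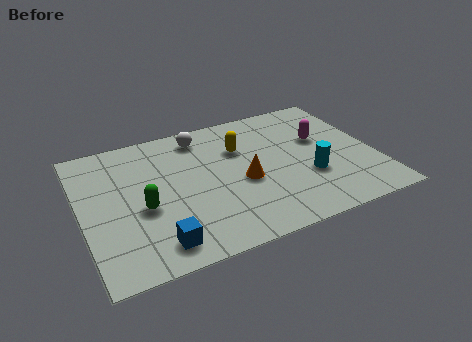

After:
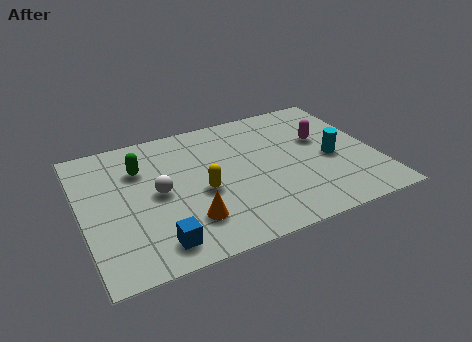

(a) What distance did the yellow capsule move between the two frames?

2.4

The yellow capsule moved from about (5.8, 4.9) to (4.2, 3.1), a distance of √(1.6² + 1.8²) ≈ 2.4.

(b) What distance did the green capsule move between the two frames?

2.1

The green capsule moved from about (2.1, 3.0) to (2.2, 5.1), a distance of √(0.1² + 2.1²) ≈ 2.1.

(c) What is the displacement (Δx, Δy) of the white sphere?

(-1.8, -2.5)

The white sphere was at about (4.5, 6.1) and moved to about (2.7, 3.6).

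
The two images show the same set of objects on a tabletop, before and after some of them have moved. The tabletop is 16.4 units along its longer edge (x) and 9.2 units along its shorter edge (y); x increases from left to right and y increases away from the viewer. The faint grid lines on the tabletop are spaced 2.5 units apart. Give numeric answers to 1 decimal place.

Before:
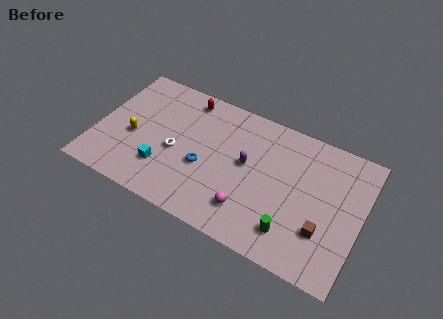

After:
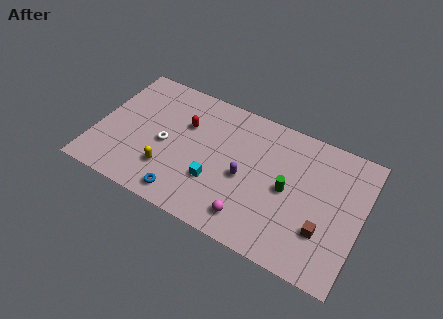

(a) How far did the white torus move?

0.7

The white torus was near (5.0, 4.0) before and (4.3, 4.2) after, so it travelled √(0.7² + 0.2²) ≈ 0.7 units.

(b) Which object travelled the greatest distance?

the cyan cube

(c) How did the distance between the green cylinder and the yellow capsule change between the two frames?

-2.9

Before: roughly 10.4 units apart; after: 7.5. That's 2.9 units closer together.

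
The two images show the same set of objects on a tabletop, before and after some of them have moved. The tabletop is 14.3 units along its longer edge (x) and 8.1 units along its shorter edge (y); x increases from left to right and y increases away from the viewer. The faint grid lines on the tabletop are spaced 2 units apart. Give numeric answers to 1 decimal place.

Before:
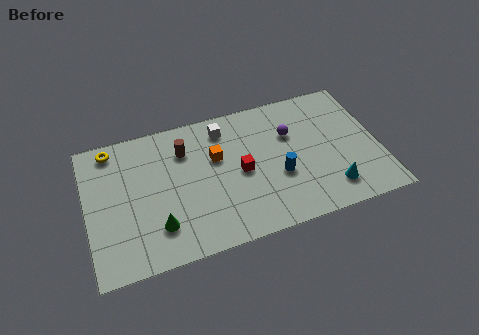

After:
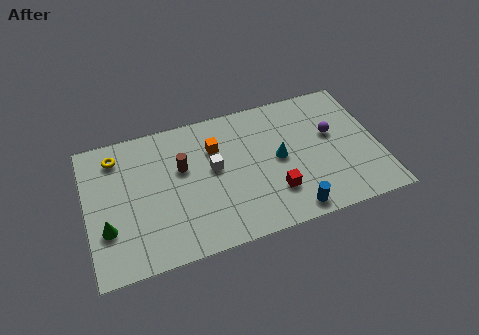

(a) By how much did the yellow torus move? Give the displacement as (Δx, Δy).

(0.2, -0.5)

The yellow torus was at about (1.4, 7.1) and moved to about (1.6, 6.6).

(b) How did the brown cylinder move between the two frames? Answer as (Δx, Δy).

(-0.2, -1.0)

The brown cylinder started near (4.9, 6.0) and ended near (4.7, 5.0).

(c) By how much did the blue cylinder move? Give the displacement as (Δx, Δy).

(0.4, -2.2)

The blue cylinder was at about (9.3, 3.1) and moved to about (9.7, 0.9).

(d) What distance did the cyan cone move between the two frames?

3.4

The cyan cone moved from about (11.7, 1.6) to (9.4, 4.1), a distance of √(2.3² + 2.5²) ≈ 3.4.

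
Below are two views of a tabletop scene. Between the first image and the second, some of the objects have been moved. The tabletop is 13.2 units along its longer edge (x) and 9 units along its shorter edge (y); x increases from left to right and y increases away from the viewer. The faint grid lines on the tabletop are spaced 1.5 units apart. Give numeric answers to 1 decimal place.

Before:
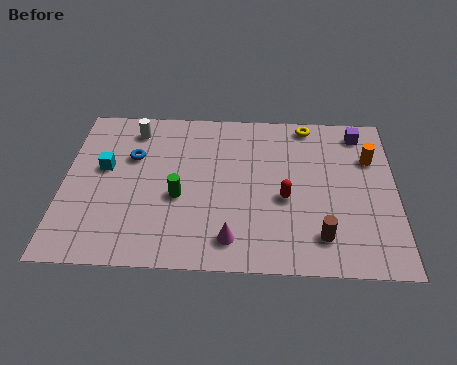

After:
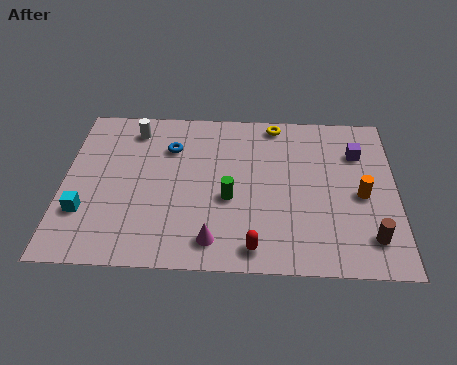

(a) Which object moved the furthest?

the red capsule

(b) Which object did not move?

the white cylinder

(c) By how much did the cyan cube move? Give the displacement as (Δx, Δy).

(-0.7, -2.5)

The cyan cube started near (1.6, 5.2) and ended near (0.9, 2.7).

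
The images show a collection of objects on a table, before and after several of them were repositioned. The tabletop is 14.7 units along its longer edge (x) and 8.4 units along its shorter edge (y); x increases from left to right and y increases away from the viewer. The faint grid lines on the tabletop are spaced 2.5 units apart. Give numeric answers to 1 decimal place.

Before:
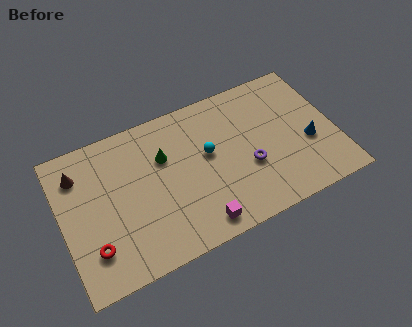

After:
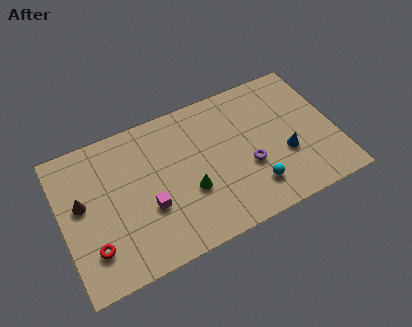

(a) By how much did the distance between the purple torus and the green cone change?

-1.7

The distance was about 4.9 in the first image and 3.2 in the second, so they moved 1.7 units closer together.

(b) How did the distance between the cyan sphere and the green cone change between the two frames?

+1.1

Before: roughly 2.4 units apart; after: 3.5. That's 1.1 units further apart.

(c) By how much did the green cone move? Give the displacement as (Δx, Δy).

(1.1, -2.5)

From the two frames, the green cone sits at roughly (5.6, 5.6) before and (6.7, 3.1) after.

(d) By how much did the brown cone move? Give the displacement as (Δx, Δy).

(0.0, -1.7)

The brown cone started near (1.1, 6.5) and ended near (1.1, 4.8).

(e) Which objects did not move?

the purple torus and the red torus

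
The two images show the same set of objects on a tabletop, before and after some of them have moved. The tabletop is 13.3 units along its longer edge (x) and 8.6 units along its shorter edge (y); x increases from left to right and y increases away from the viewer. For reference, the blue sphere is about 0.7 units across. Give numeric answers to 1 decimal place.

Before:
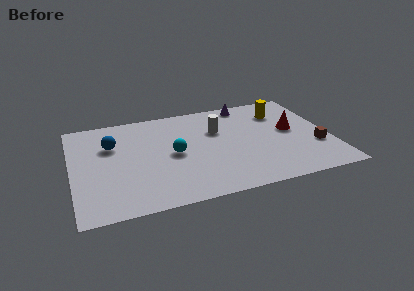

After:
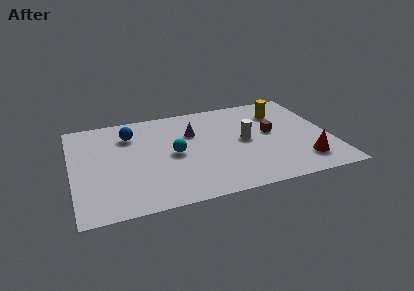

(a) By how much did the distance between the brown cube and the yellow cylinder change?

-2.0

They were about 3.9 units apart before and 1.9 after — 2.0 units closer together.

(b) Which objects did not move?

the cyan sphere and the yellow cylinder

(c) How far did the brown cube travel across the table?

2.8

The brown cube moved from about (12.5, 2.9) to (10.3, 4.7), a distance of √(2.2² + 1.8²) ≈ 2.8.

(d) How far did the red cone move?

2.9

The red cone was near (11.4, 4.7) before and (11.7, 1.8) after, so it travelled √(0.3² + 2.9²) ≈ 2.9 units.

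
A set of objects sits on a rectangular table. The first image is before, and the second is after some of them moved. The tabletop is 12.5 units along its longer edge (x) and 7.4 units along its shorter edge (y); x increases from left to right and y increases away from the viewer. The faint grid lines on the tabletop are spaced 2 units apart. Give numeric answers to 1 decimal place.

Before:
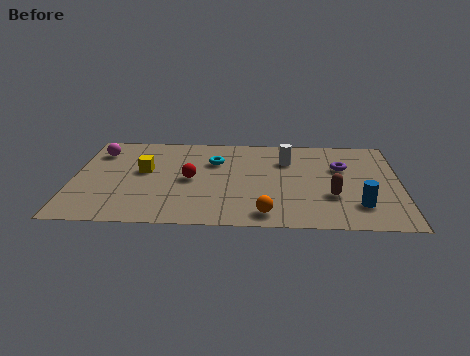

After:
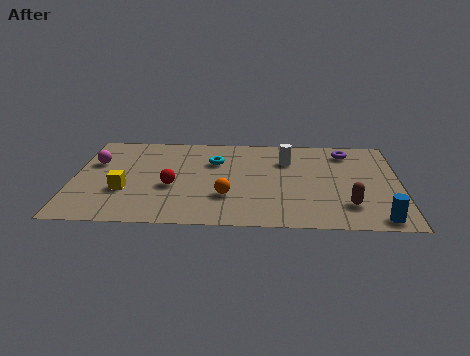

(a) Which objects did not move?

the white cylinder and the cyan torus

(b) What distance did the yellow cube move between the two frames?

1.7

The yellow cube was near (2.7, 4.2) before and (2.0, 2.6) after, so it travelled √(0.7² + 1.6²) ≈ 1.7 units.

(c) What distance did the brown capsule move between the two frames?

0.9

From (9.9, 2.5) to (10.5, 1.8), the brown capsule covered √(0.6² + 0.7²) ≈ 0.9 units.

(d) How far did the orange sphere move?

2.0

The orange sphere was near (7.4, 1.0) before and (5.9, 2.3) after, so it travelled √(1.5² + 1.3²) ≈ 2.0 units.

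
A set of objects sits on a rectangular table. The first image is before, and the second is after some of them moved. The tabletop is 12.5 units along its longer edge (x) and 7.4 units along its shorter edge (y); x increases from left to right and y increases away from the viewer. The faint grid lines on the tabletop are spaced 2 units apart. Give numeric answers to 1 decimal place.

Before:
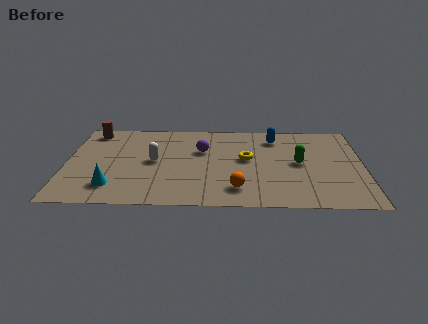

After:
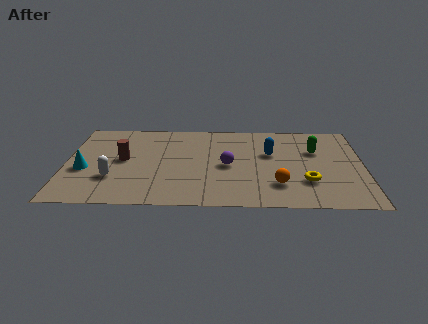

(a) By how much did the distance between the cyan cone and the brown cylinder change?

-3.1

Before: roughly 4.9 units apart; after: 1.8. That's 3.1 units closer together.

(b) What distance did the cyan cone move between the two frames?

1.8

The cyan cone moved from about (2.0, 1.6) to (0.8, 3.0), a distance of √(1.2² + 1.4²) ≈ 1.8.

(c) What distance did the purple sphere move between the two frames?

1.7

The purple sphere was near (5.7, 4.8) before and (6.8, 3.5) after, so it travelled √(1.1² + 1.3²) ≈ 1.7 units.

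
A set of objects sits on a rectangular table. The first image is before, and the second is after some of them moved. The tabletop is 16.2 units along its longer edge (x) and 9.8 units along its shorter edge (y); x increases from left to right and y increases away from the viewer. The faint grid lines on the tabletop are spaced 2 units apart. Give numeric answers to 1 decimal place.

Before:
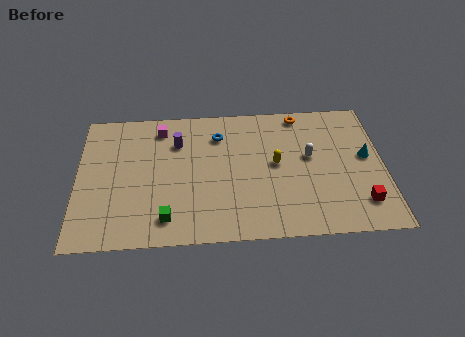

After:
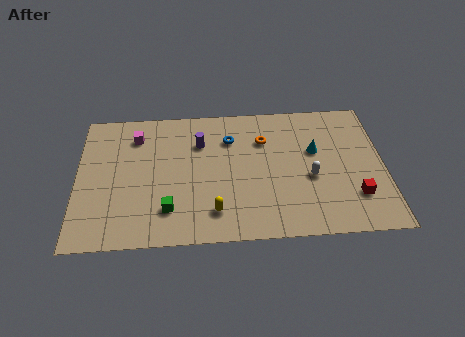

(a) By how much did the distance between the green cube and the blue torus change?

-0.5

They were about 6.4 units apart before and 5.9 after — 0.5 units closer together.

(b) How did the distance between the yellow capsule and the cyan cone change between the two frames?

+1.9

Before: roughly 4.8 units apart; after: 6.7. That's 1.9 units further apart.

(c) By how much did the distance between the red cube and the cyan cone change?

+0.6

Before: roughly 3.3 units apart; after: 3.9. That's 0.6 units further apart.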